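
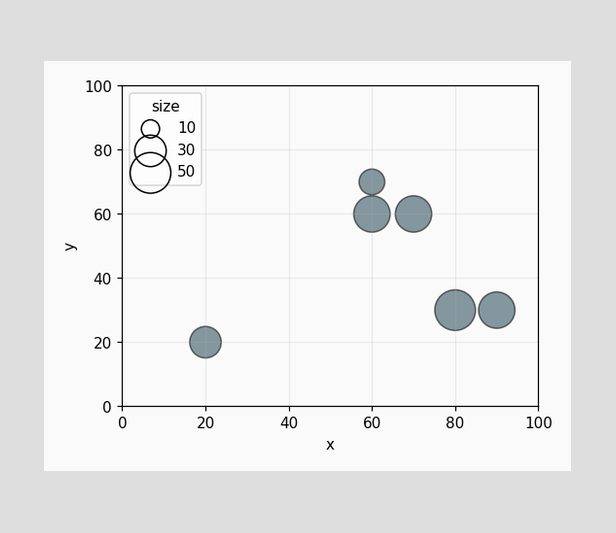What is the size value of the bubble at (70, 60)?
Matching the bubble at (70, 60) against the size legend gives 40.

40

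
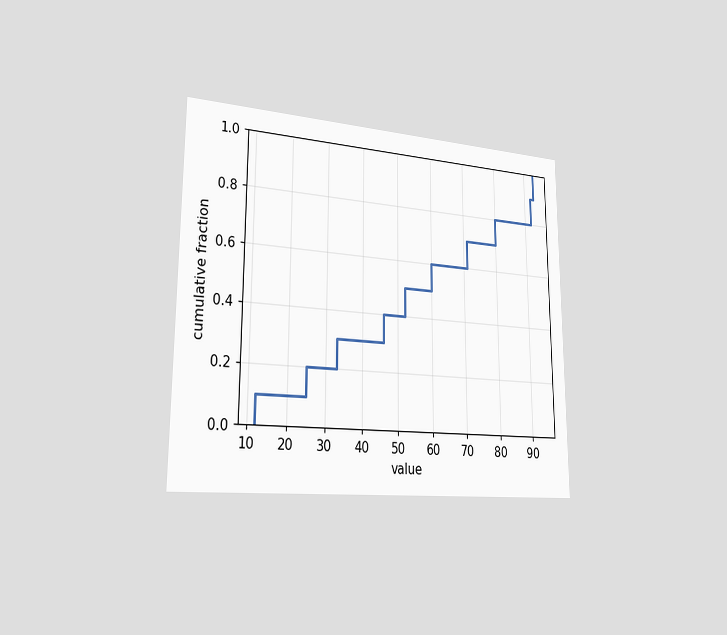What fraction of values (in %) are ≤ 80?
80%

The chart is viewed slightly from the left. At x=80 the ECDF step is at 80%.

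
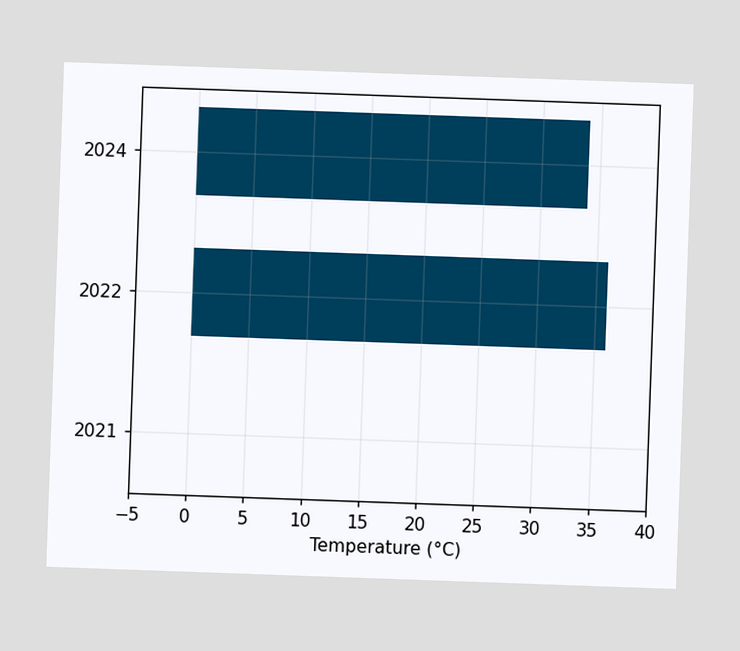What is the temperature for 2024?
34°C

The chart is tilted about 2° clockwise. Reading along the chart's x-axis, the 2024 bar reaches 34°C.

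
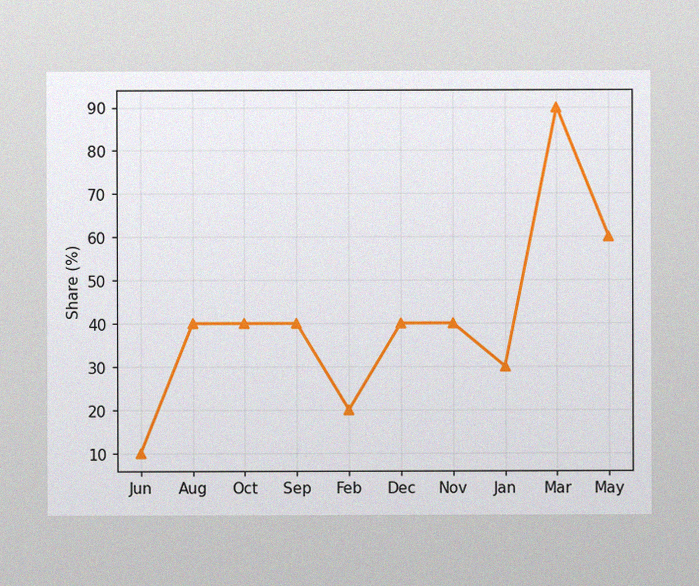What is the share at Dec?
The image has some photo noise and uneven lighting. At Dec, the line is at 40%.

40%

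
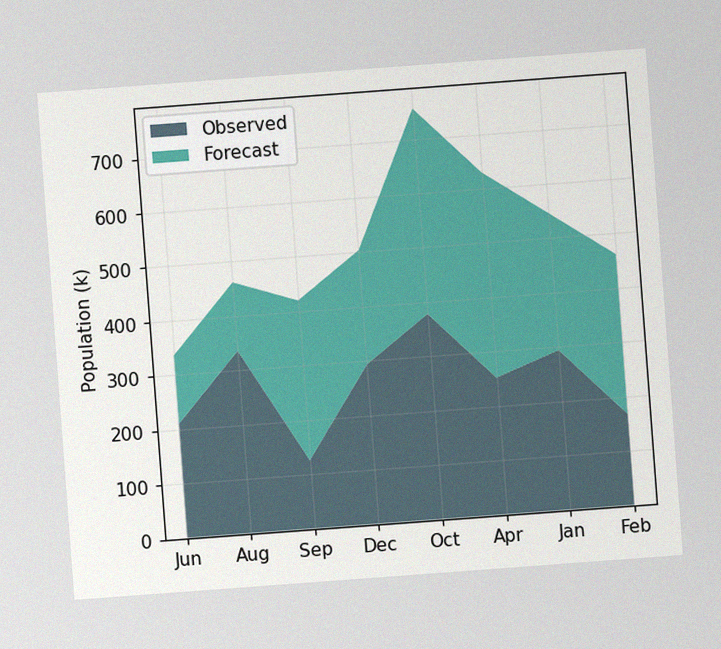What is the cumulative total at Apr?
The chart is tilted about 4° counter-clockwise, with some photo noise. The stacked total at Apr reaches 630k.

630k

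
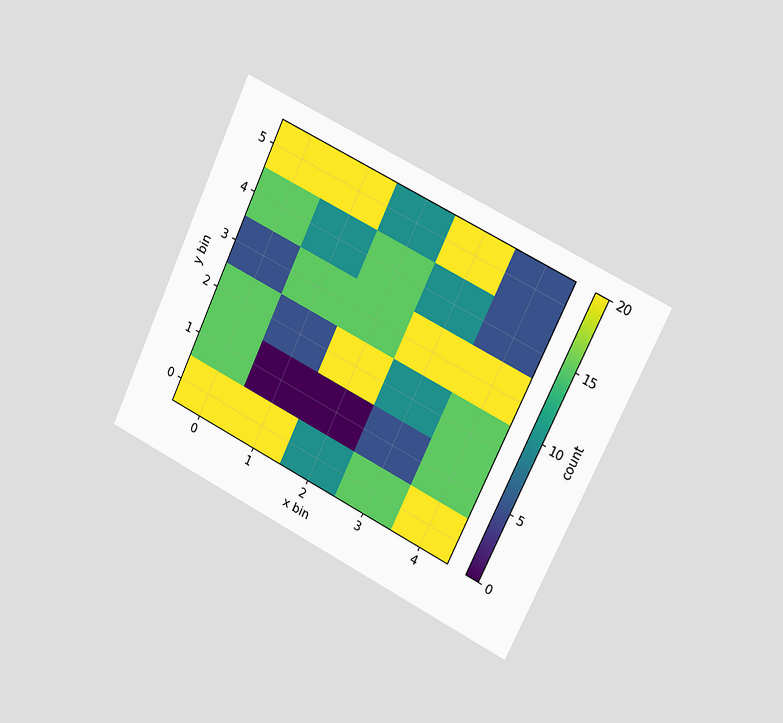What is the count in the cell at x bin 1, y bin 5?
20

The chart is tilted about 25° clockwise and viewed slightly from the right. Matching the cell (1, 5) against the colorbar gives 20.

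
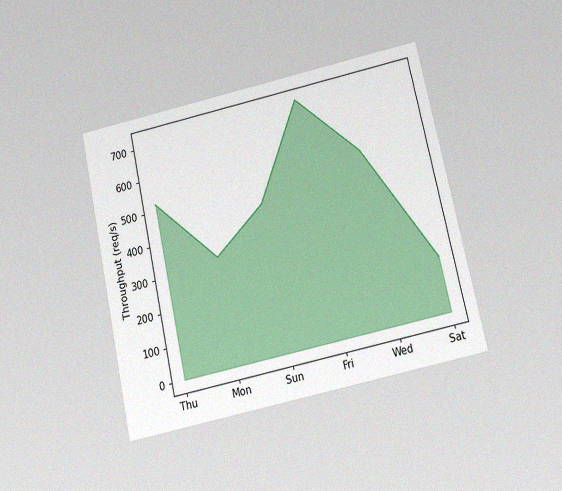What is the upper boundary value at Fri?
720req/s

The chart is tilted about 12° counter-clockwise and viewed slightly from below, with some photo noise. At Fri the upper boundary is at 720req/s.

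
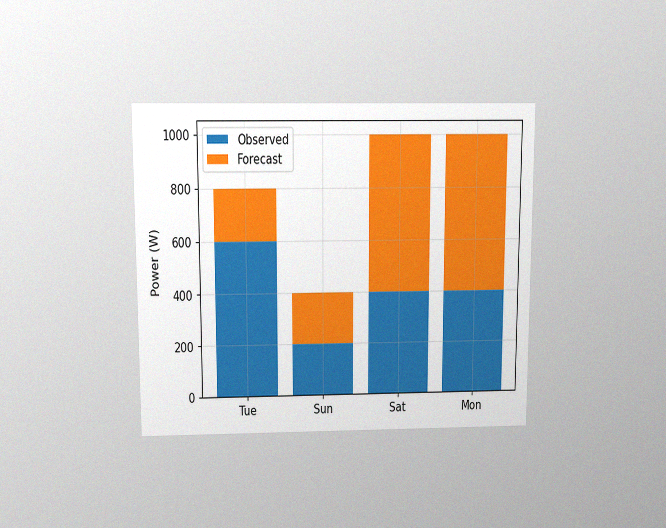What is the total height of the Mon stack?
The chart is viewed slightly from above, with some photo noise. The Mon stack's top reaches 1000W on the y-axis.

1000W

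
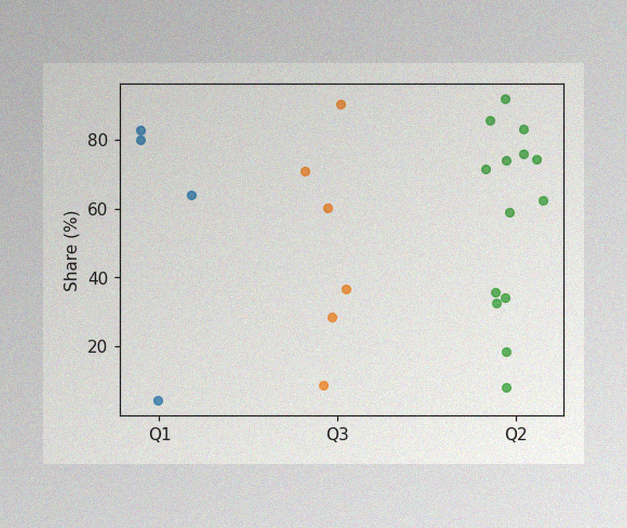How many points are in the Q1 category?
The image has some photo noise and uneven lighting. Counting the markers in the Q1 column gives 4.

4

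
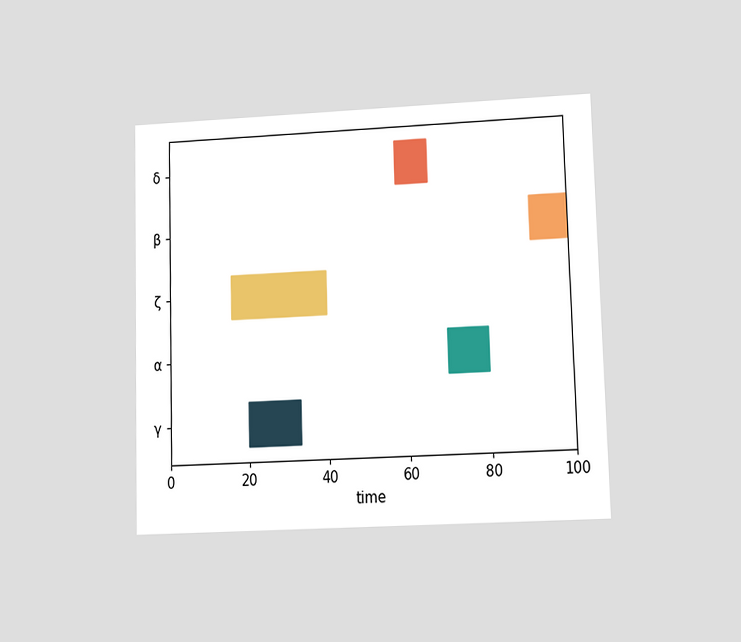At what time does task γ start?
20

The chart is viewed at a slight angle. The γ bar begins at t=20.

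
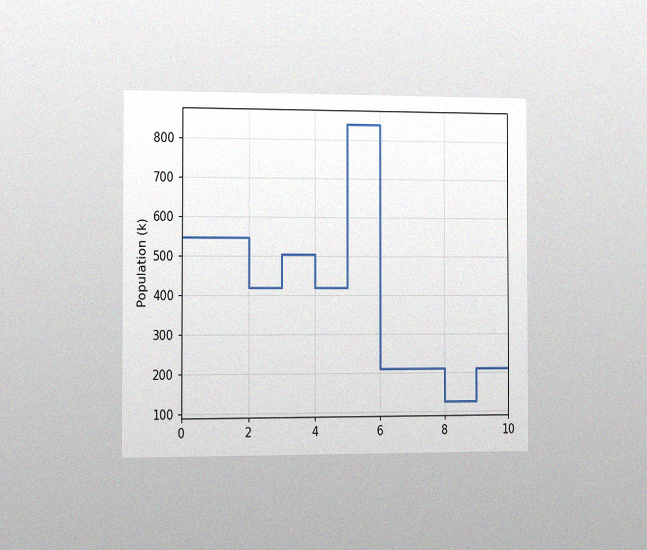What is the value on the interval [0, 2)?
546k

The chart is viewed slightly from the left, with some photo noise. On [0, 2) the step sits at 546k.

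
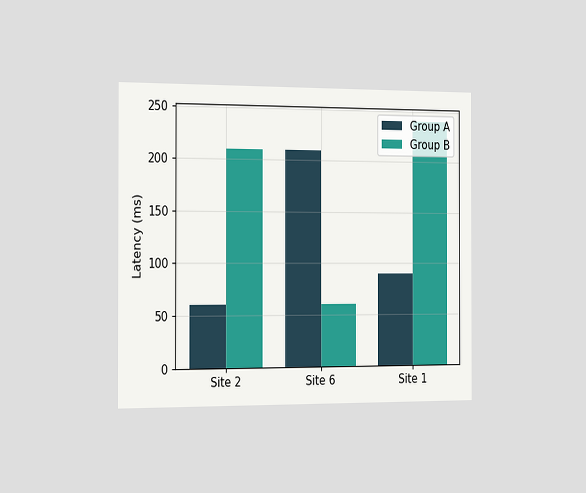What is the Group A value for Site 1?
90ms

The chart is viewed slightly from the left. The Group A bar at Site 1 reaches 90ms on the y-axis.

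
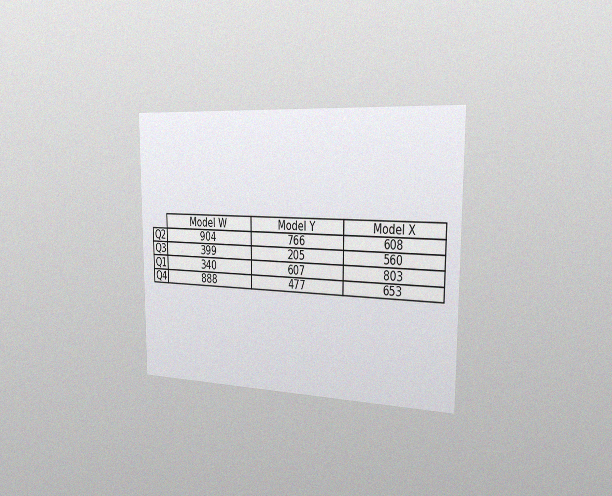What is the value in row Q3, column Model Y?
The chart is viewed slightly from the right, with some photo noise. The (Q3, Model Y) cell reads 205.

205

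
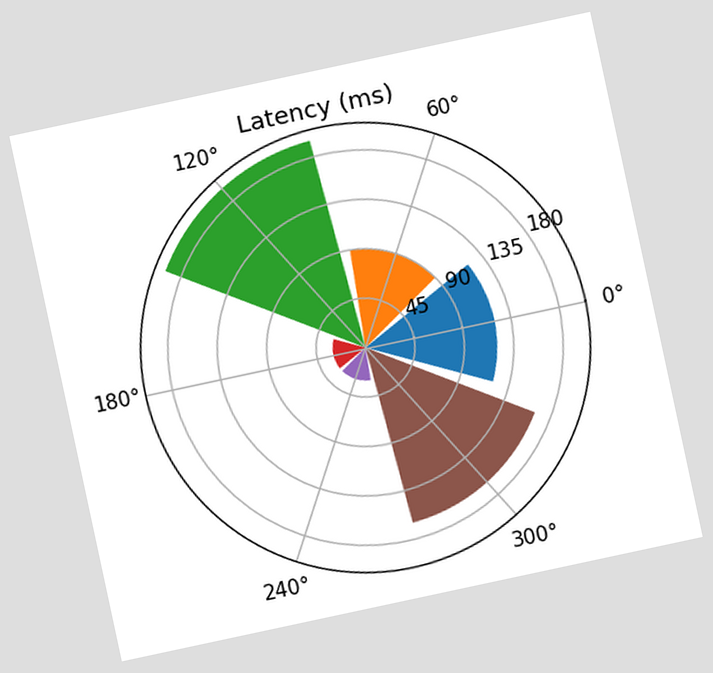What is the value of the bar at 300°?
165ms

The chart is tilted about 12° counter-clockwise. The bar at 300° reaches 165ms on the radial axis.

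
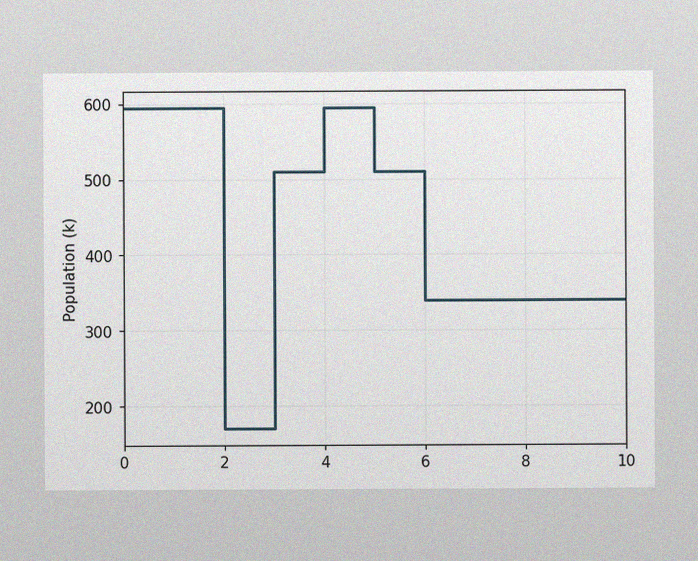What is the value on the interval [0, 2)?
595k

The image has some photo noise and uneven lighting. On [0, 2) the step sits at 595k.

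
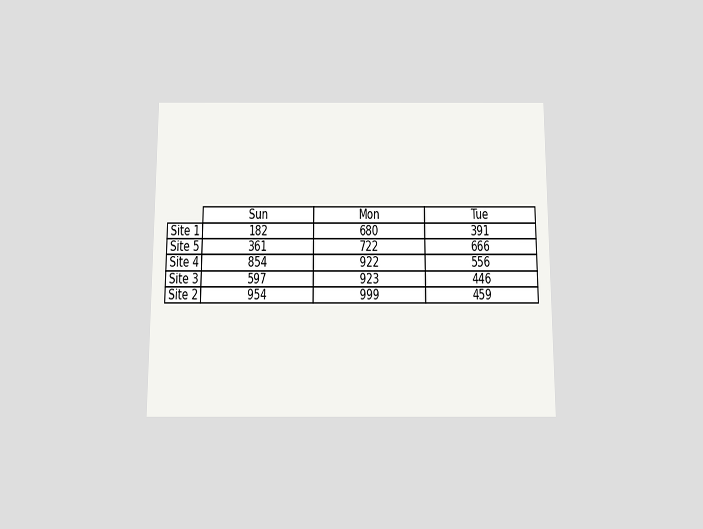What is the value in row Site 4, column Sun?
854

The chart is viewed slightly from below. The (Site 4, Sun) cell reads 854.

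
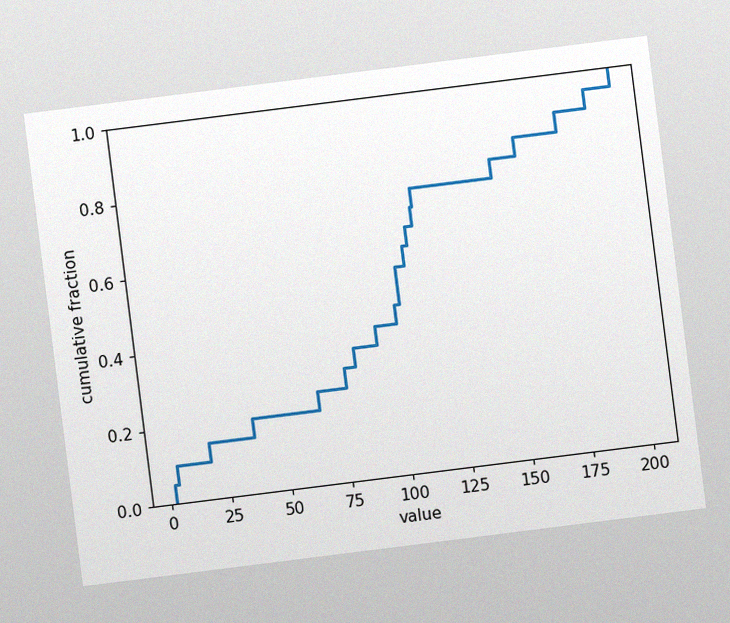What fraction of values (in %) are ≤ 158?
The chart is tilted about 7° counter-clockwise, with some photo noise. At x=158 the ECDF step is at 85%.

85%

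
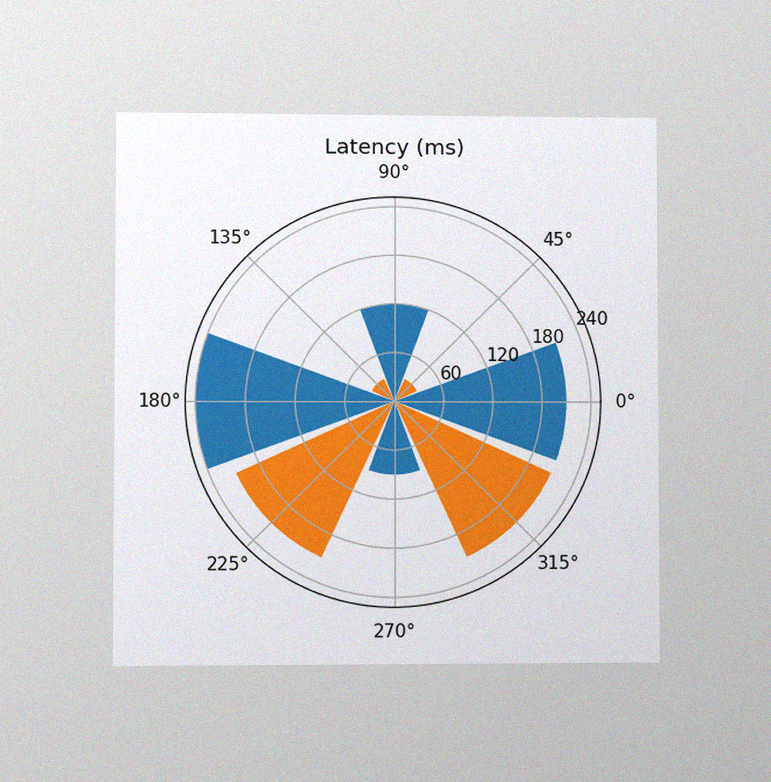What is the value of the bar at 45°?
30ms

The chart is viewed at a slight angle, with some photo noise. The bar at 45° reaches 30ms on the radial axis.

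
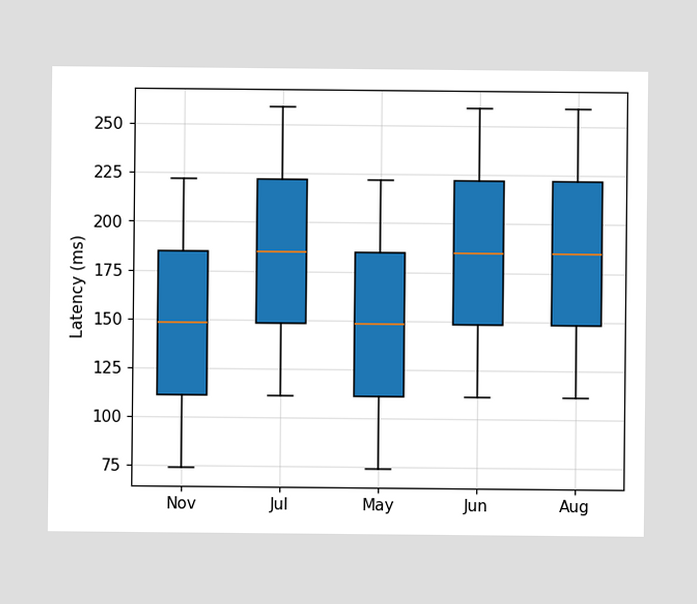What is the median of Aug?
The median line in the Aug box sits at 185ms.

185ms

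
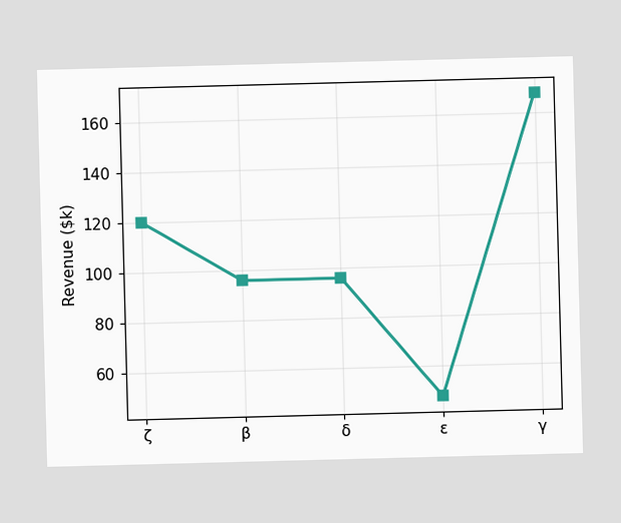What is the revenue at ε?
$48k

At ε, the line is at $48k.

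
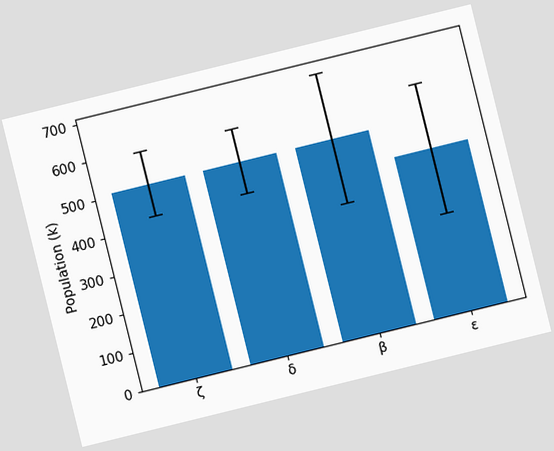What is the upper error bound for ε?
595k

The chart is tilted about 14° counter-clockwise. The ε bar's upper whisker reaches 595k.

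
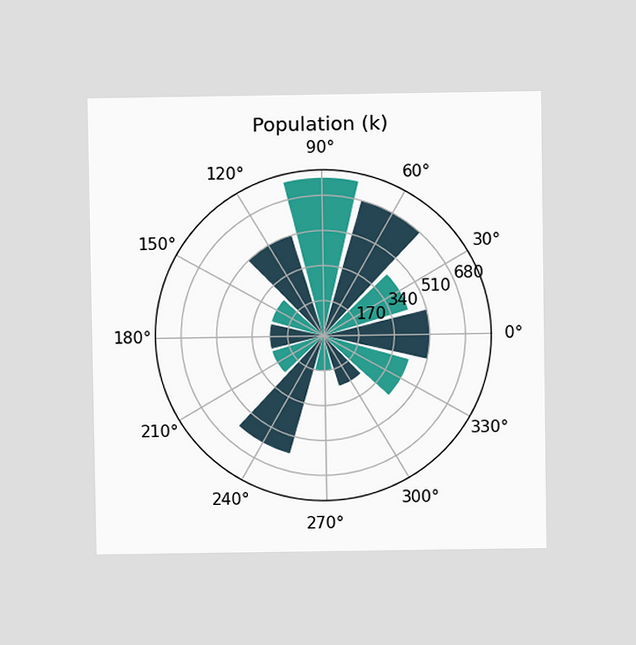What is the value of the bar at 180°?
The chart is viewed at a slight angle. The bar at 180° reaches 255k on the radial axis.

255k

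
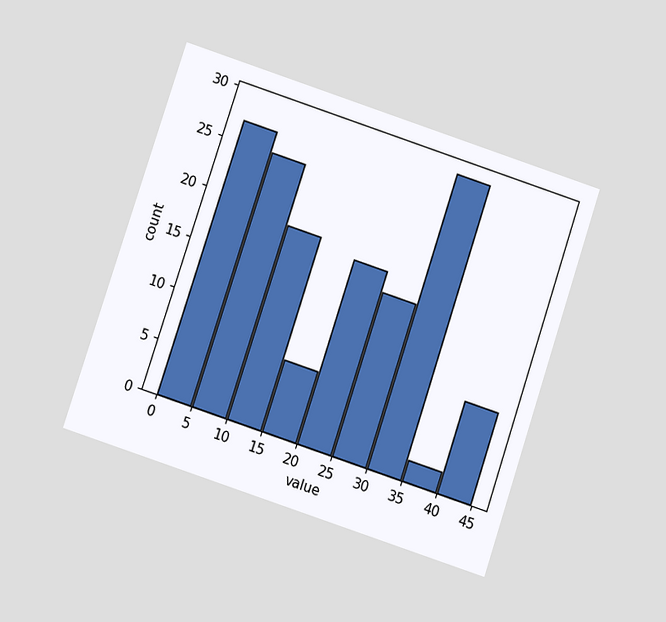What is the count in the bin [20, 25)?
The chart is tilted about 18° clockwise and viewed at a slight angle. The [20, 25) bin has height 18.

18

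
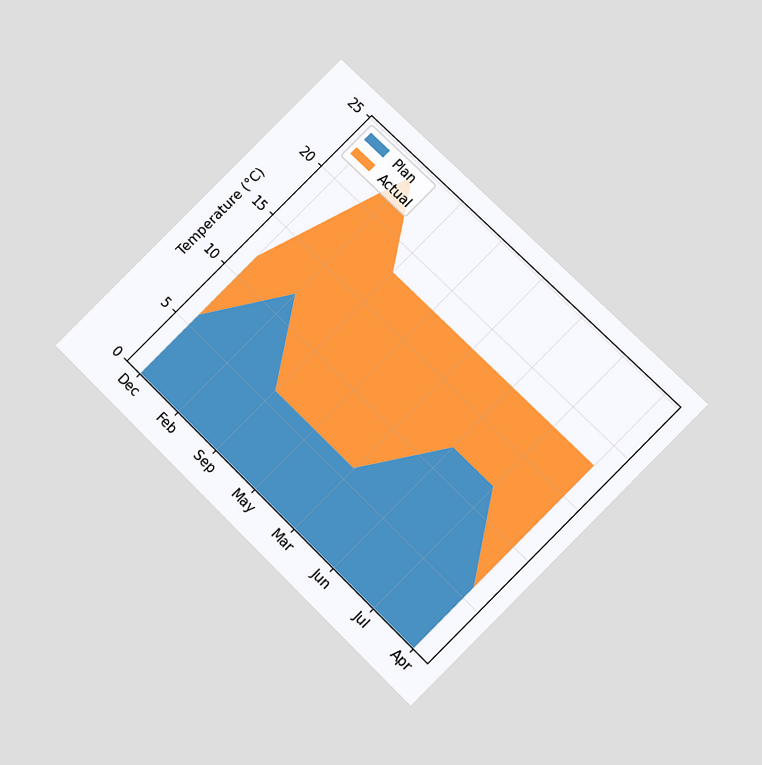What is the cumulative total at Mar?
The chart is tilted about 45° clockwise and viewed at a slight angle. The stacked total at Mar reaches 18°C.

18°C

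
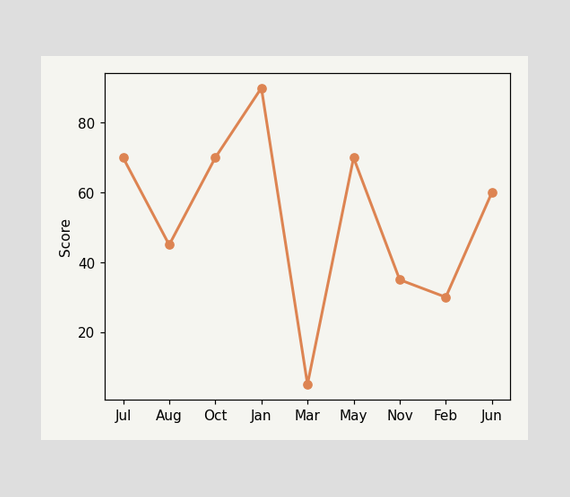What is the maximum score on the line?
The highest point is at Jan, and reading across to the y-axis gives 90.

90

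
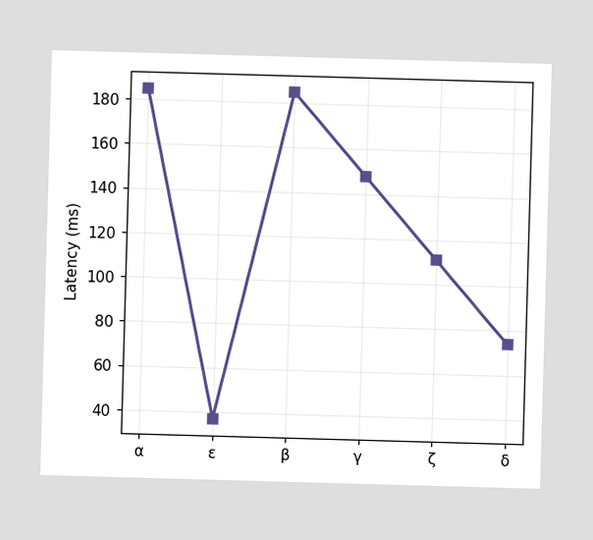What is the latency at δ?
74ms

At δ, the line is at 74ms.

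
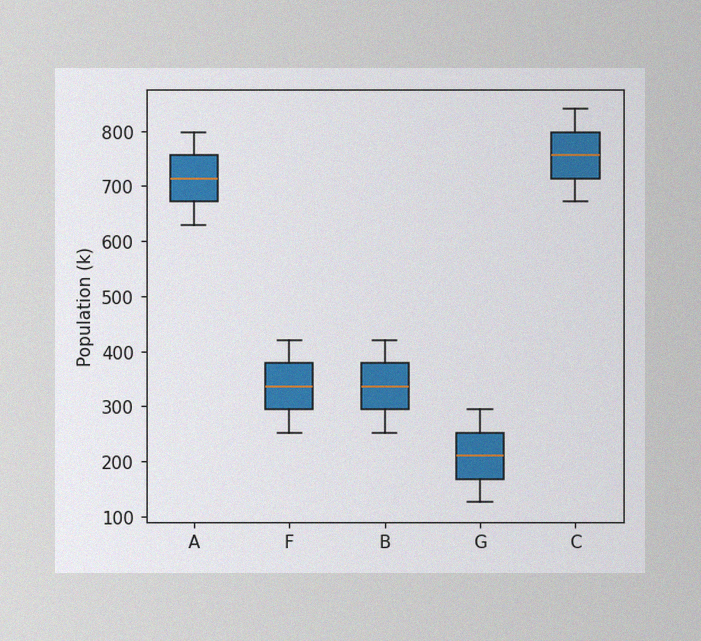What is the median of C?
756k

The image has some photo noise and uneven lighting. The median line in the C box sits at 756k.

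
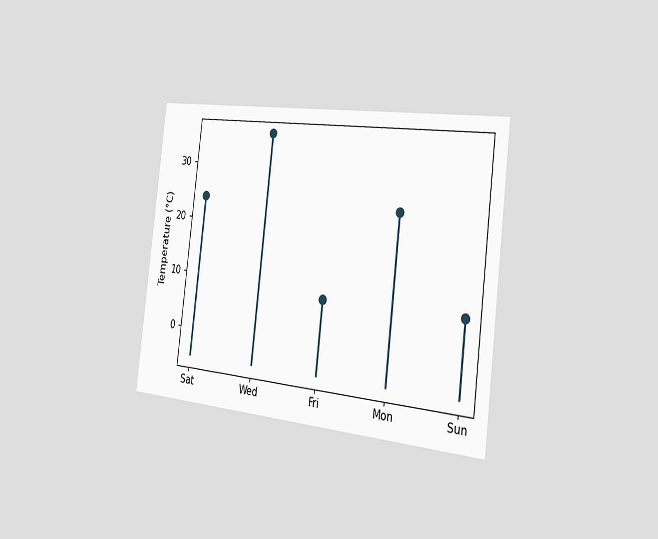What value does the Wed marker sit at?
36°C

The chart is tilted about 7° clockwise and viewed slightly from the right. The Wed marker sits at 36°C.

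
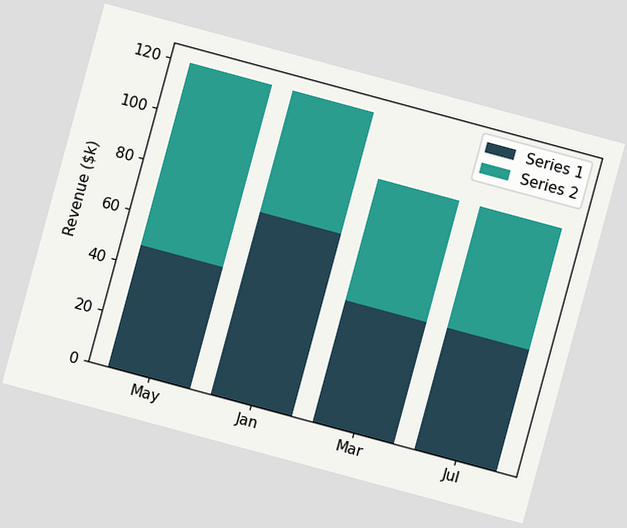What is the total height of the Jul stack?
$96k

The chart is tilted about 15° clockwise. The Jul stack's top reaches $96k on the y-axis.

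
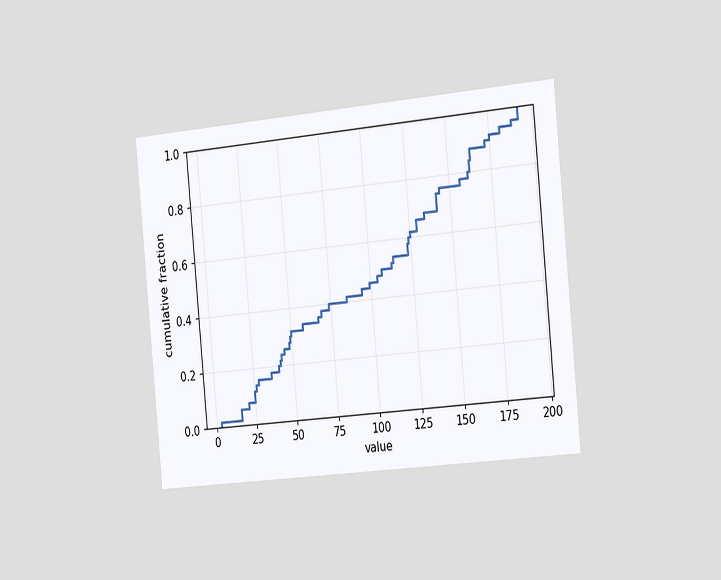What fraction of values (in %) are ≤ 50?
32%

The chart is tilted about 5° counter-clockwise and viewed slightly from the right. At x=50 the ECDF step is at 32%.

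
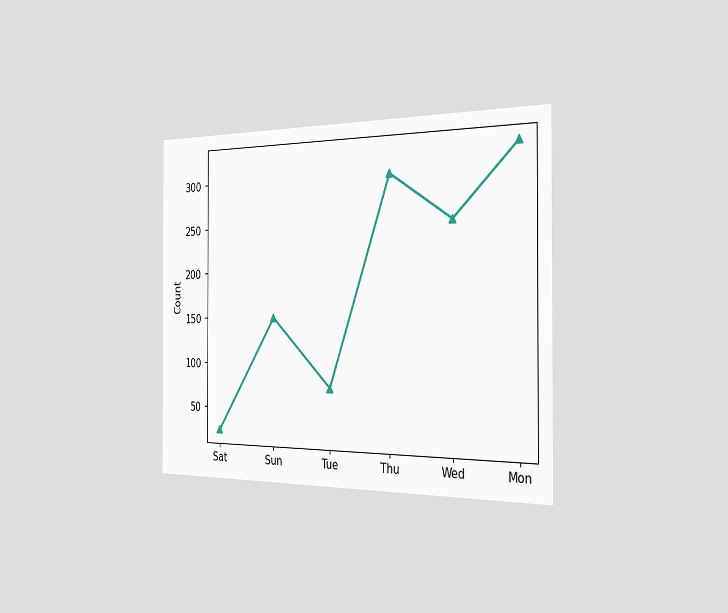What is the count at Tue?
75

The chart is viewed slightly from the right. At Tue, the line is at 75.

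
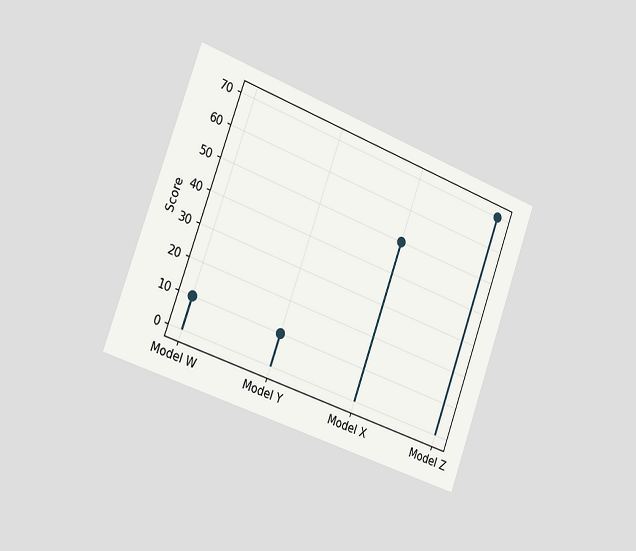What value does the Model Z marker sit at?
70

The chart is tilted about 20° clockwise and viewed slightly from the left. The Model Z marker sits at 70.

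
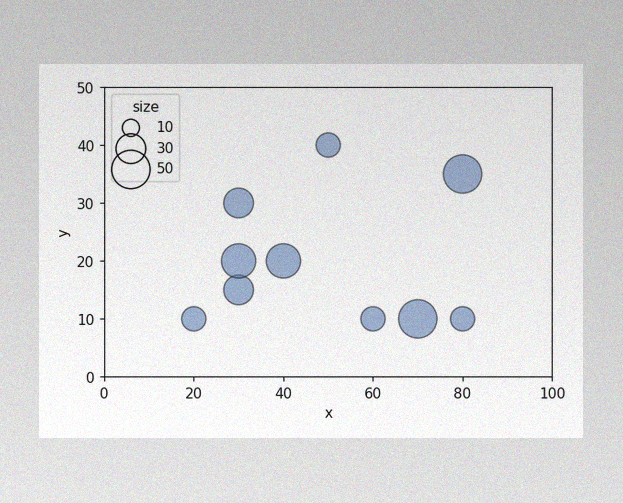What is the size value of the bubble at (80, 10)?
20

The image has some photo noise and uneven lighting. Matching the bubble at (80, 10) against the size legend gives 20.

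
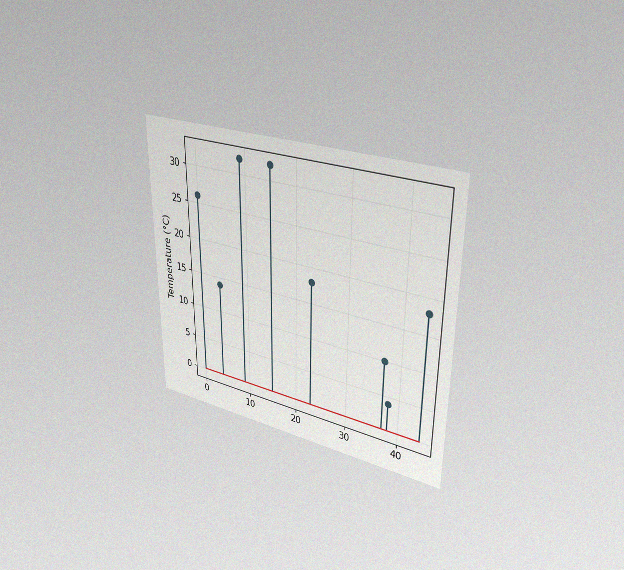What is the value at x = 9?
32°C

The chart is viewed at a slight angle, with some photo noise. The stem at x=9 reaches 32°C.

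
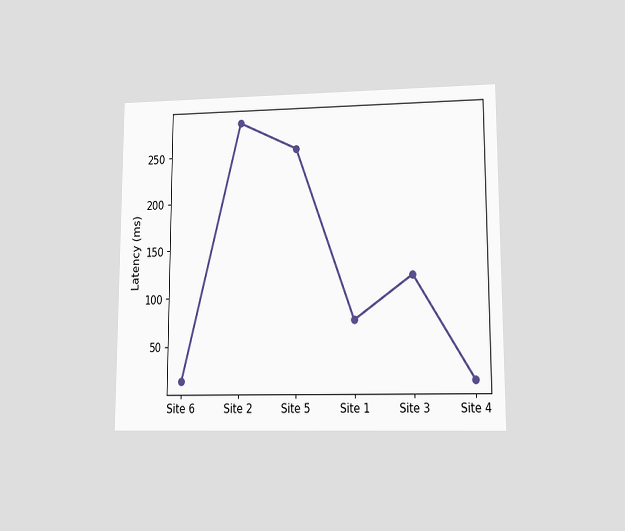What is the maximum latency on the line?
The chart is viewed at a slight angle. The highest point is at Site 2, and reading across to the y-axis gives 285ms.

285ms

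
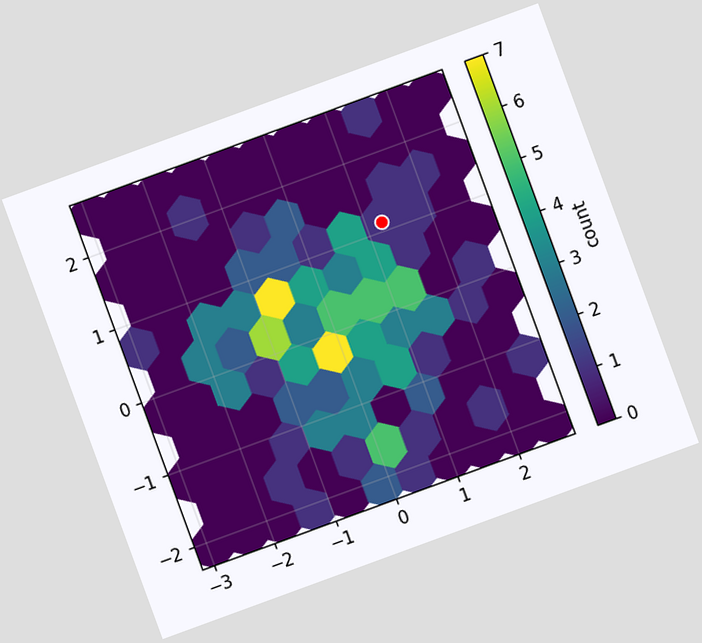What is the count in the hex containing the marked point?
The chart is tilted about 20° counter-clockwise. The marked hex reads 1 on the colorbar.

1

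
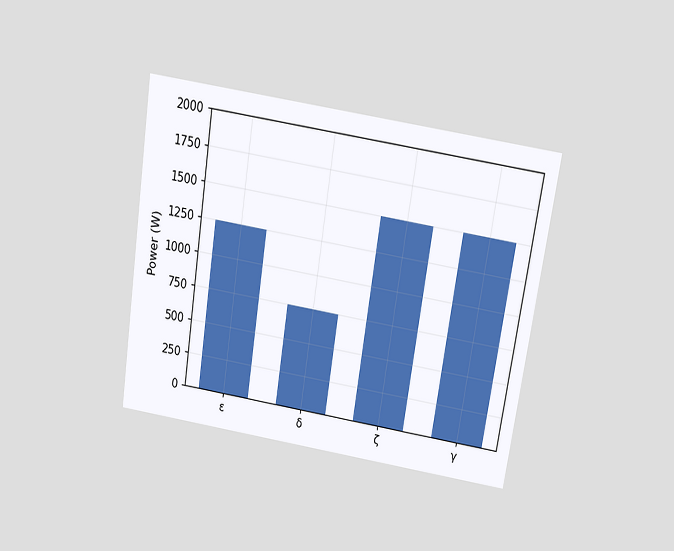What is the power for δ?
The chart is tilted about 9° clockwise and viewed slightly from above. Reading along the chart's y-axis, the δ bar reaches 750W.

750W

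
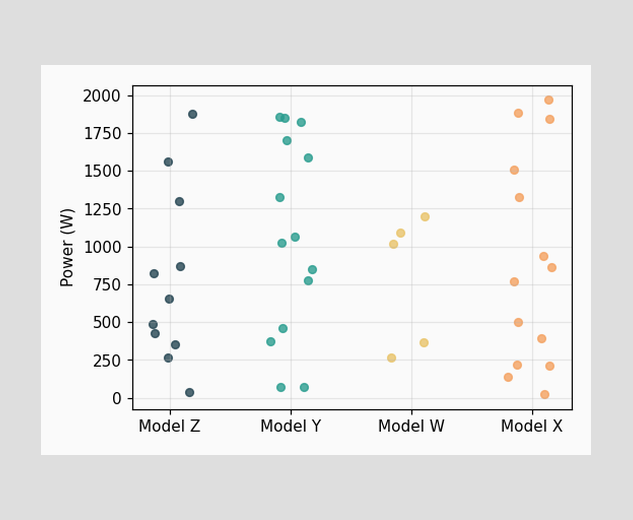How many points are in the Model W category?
5

Counting the markers in the Model W column gives 5.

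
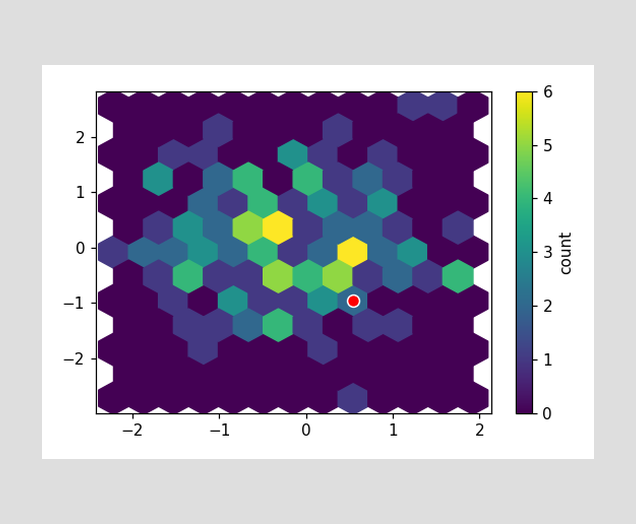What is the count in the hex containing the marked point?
The marked hex reads 2 on the colorbar.

2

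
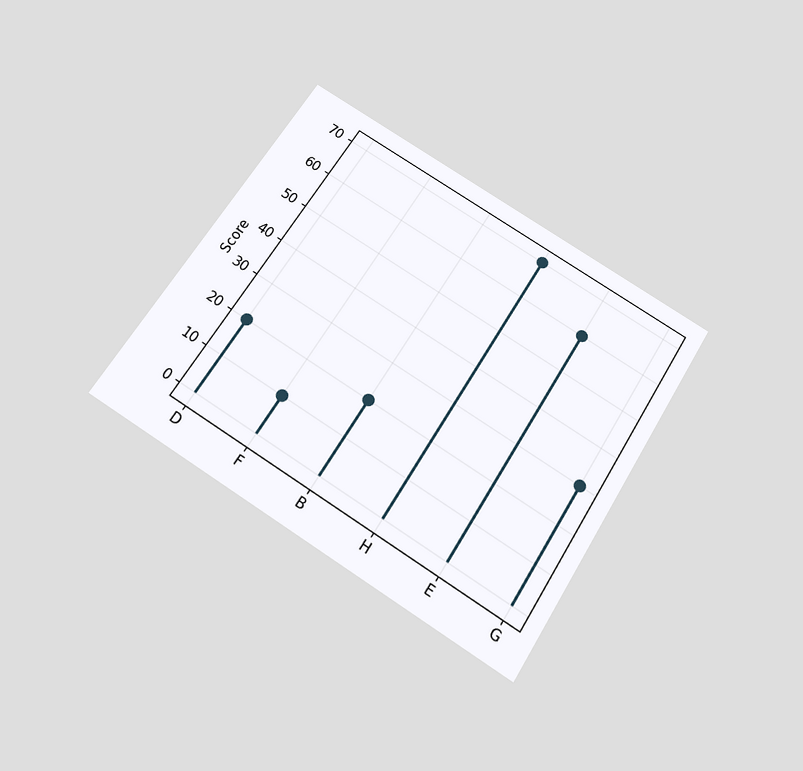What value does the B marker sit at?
20

The chart is tilted about 32° clockwise and viewed slightly from below. The B marker sits at 20.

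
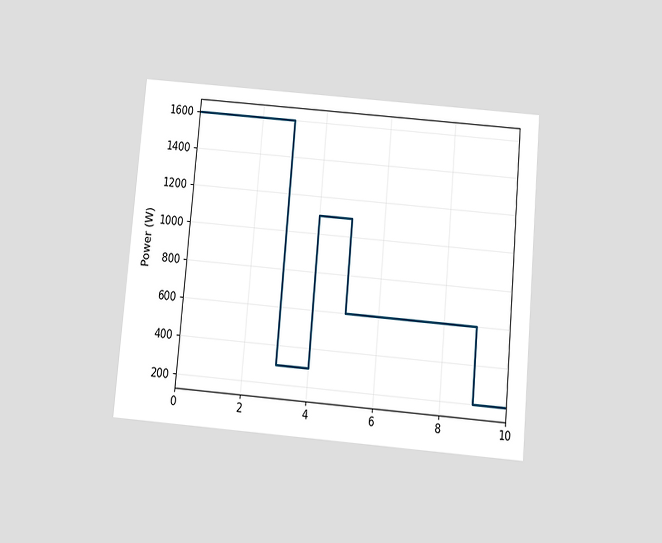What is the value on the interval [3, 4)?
300W

The chart is tilted about 5° clockwise and viewed slightly from below. On [3, 4) the step sits at 300W.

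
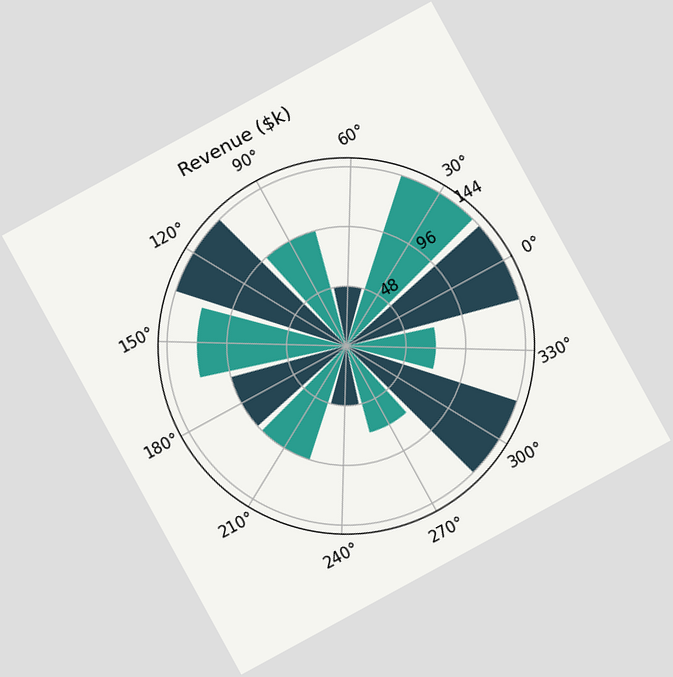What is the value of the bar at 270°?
The chart is tilted about 29° counter-clockwise. The bar at 270° reaches $72k on the radial axis.

$72k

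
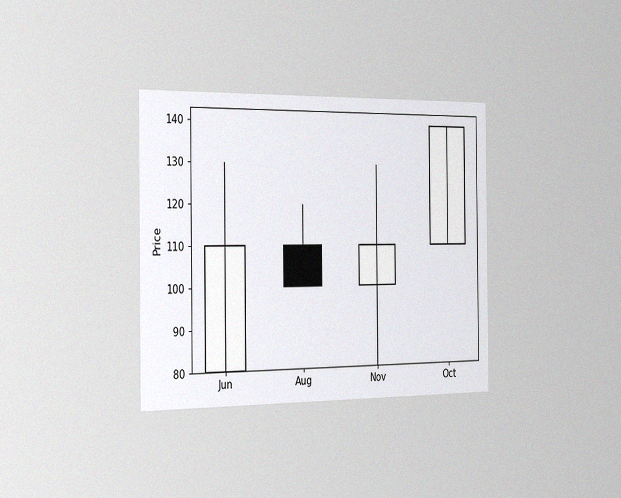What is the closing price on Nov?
The chart is viewed slightly from the left, with some photo noise. The Nov candle closes at 110.

110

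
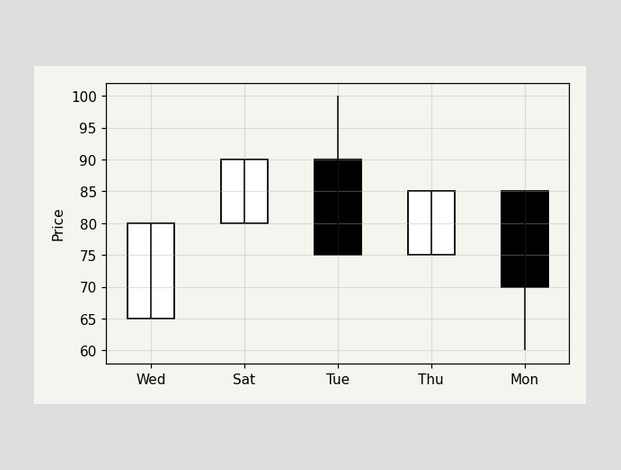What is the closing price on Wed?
80

The Wed candle closes at 80.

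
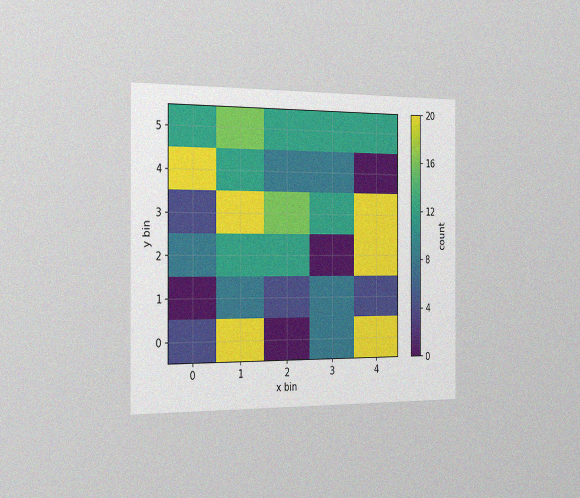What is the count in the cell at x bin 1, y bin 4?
12

The chart is viewed slightly from the left, with some photo noise. Matching the cell (1, 4) against the colorbar gives 12.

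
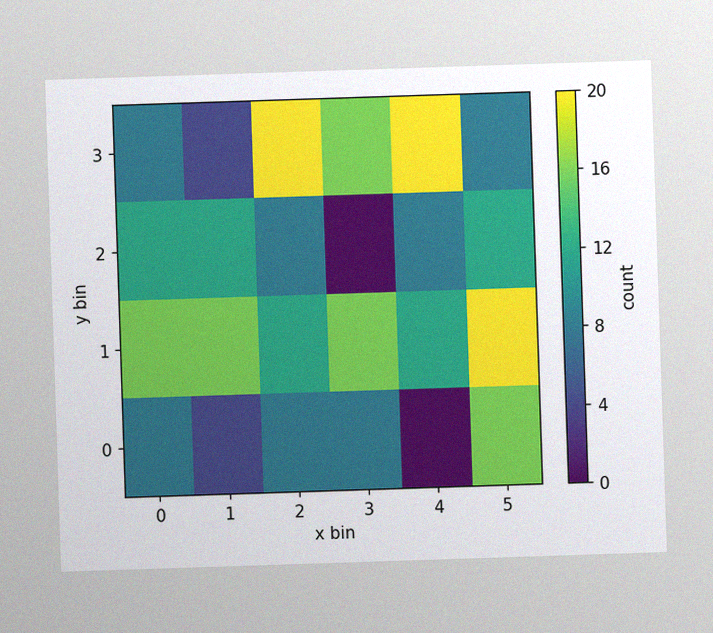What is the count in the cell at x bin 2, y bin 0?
The image has some photo noise and uneven lighting. Matching the cell (2, 0) against the colorbar gives 8.

8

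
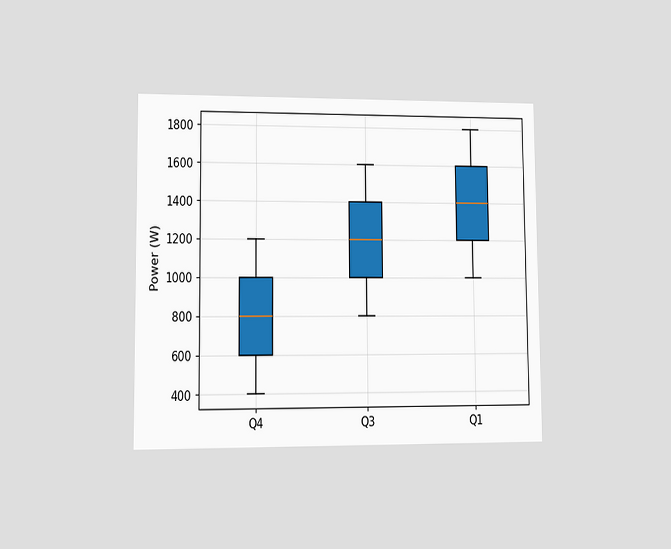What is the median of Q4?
The chart is viewed at a slight angle. The median line in the Q4 box sits at 800W.

800W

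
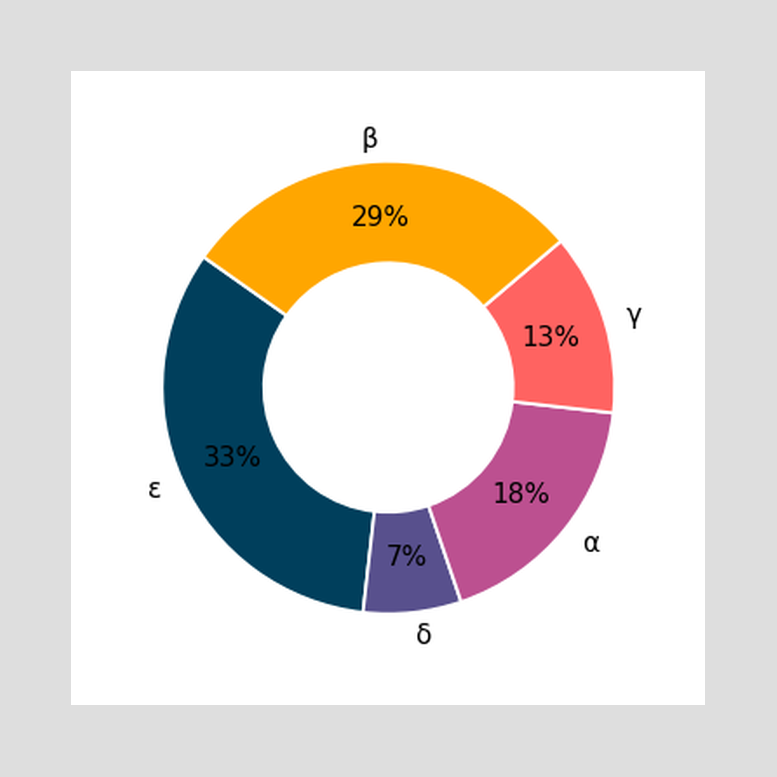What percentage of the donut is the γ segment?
The γ segment takes up 13% of the ring.

13%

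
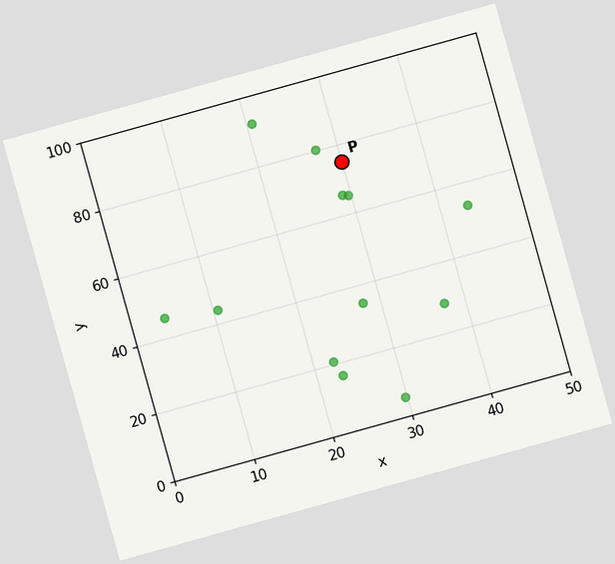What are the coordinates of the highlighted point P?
(30, 75)

The chart is tilted about 16° counter-clockwise. Following the gridlines from P to each axis, P sits at (30, 75).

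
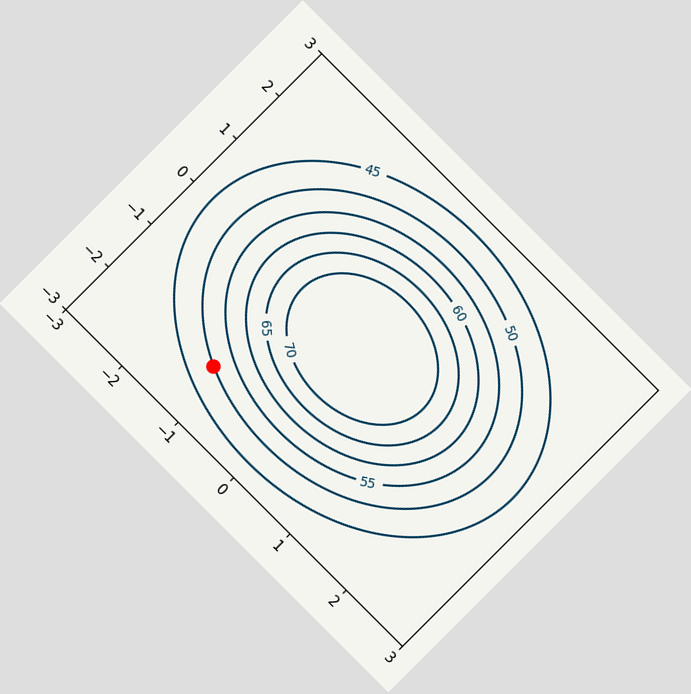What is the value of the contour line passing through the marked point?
The chart is tilted about 45° clockwise. The marked point sits on the contour labelled 50.

50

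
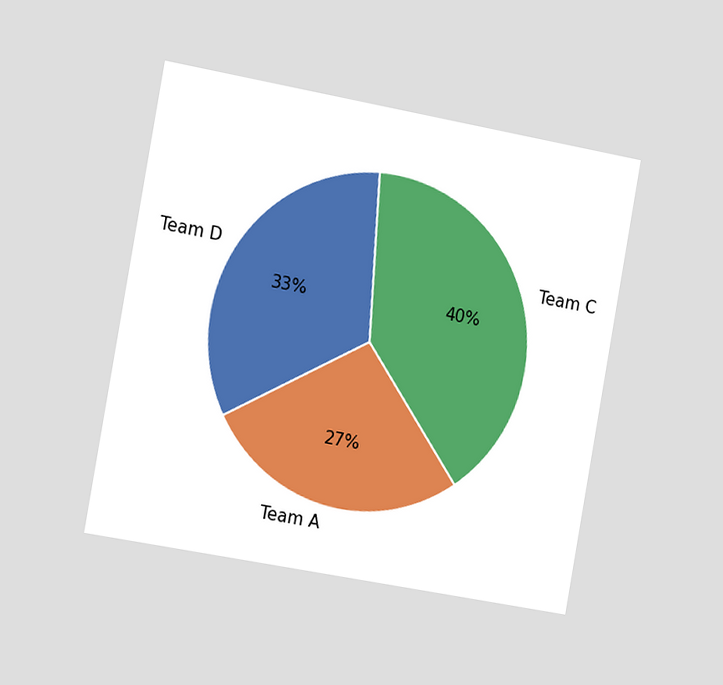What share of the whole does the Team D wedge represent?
33%

The chart is tilted about 10° clockwise and viewed slightly from the left. The Team D slice takes up 33% of the pie.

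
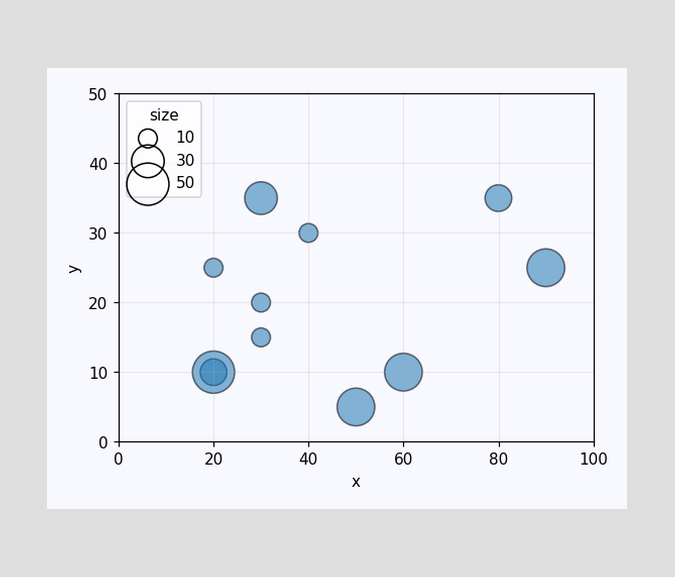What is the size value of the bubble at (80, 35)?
Matching the bubble at (80, 35) against the size legend gives 20.

20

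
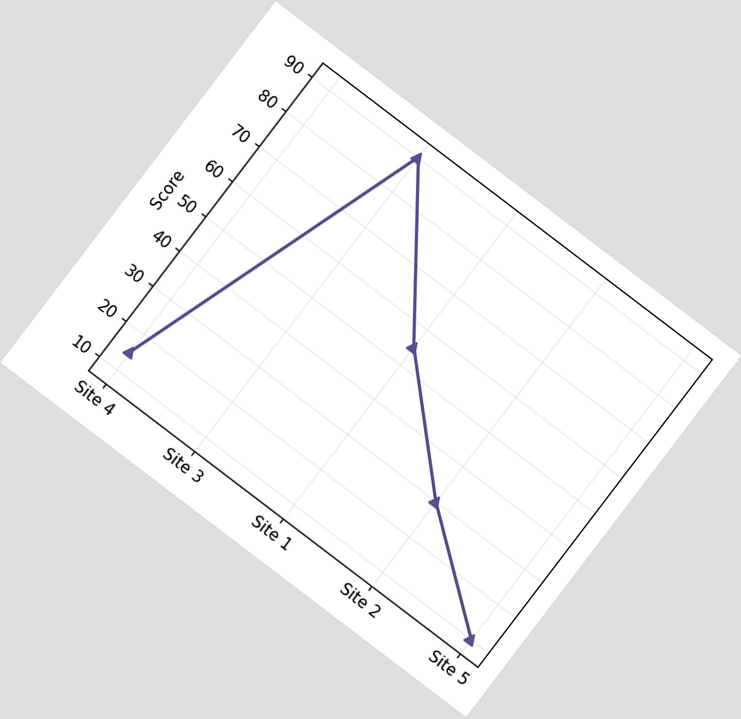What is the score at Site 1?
The chart is tilted about 37° clockwise. At Site 1, the line is at 55.

55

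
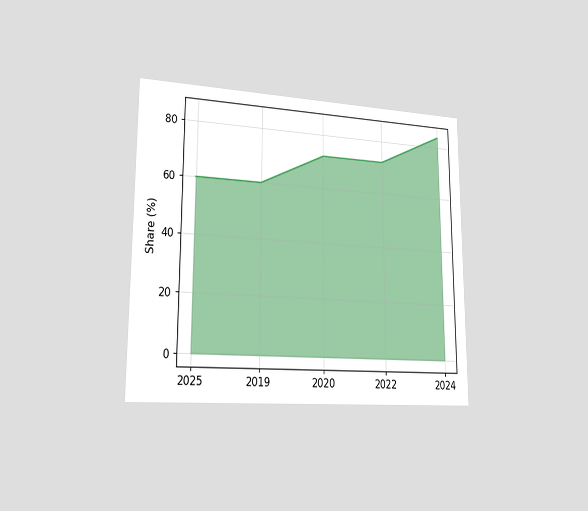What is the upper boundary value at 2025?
60%

The chart is viewed slightly from the left. At 2025 the upper boundary is at 60%.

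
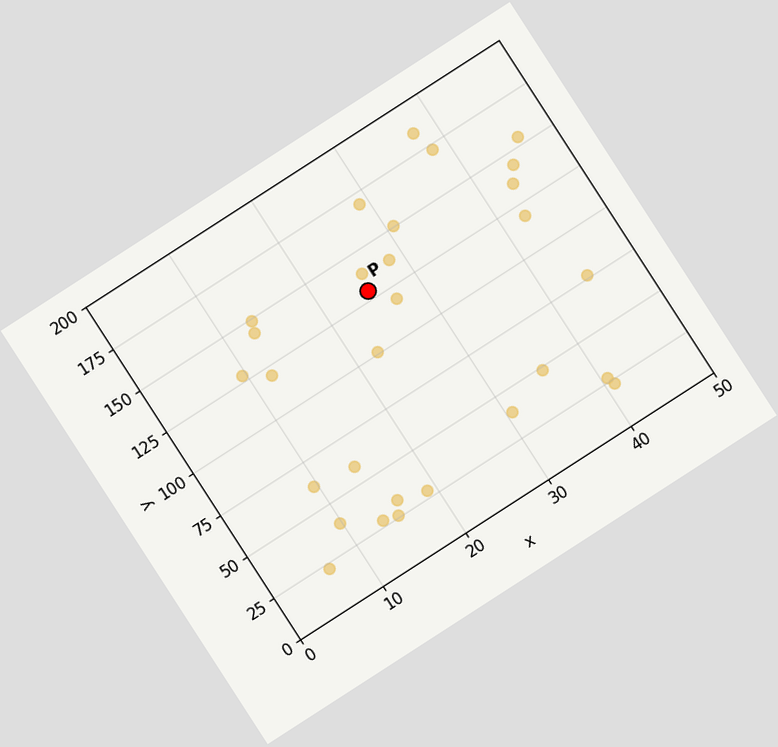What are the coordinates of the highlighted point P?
(25, 130)

The chart is tilted about 33° counter-clockwise. Following the gridlines from P to each axis, P sits at (25, 130).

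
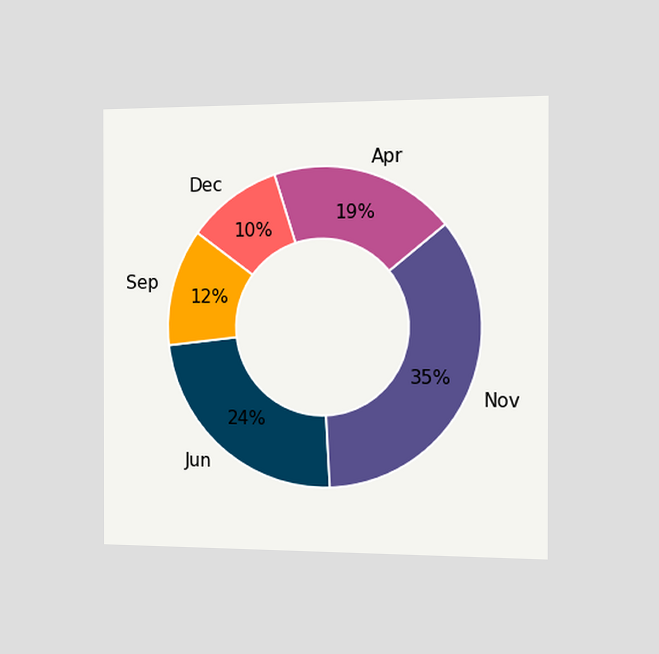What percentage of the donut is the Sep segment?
The chart is viewed slightly from the right. The Sep segment takes up 12% of the ring.

12%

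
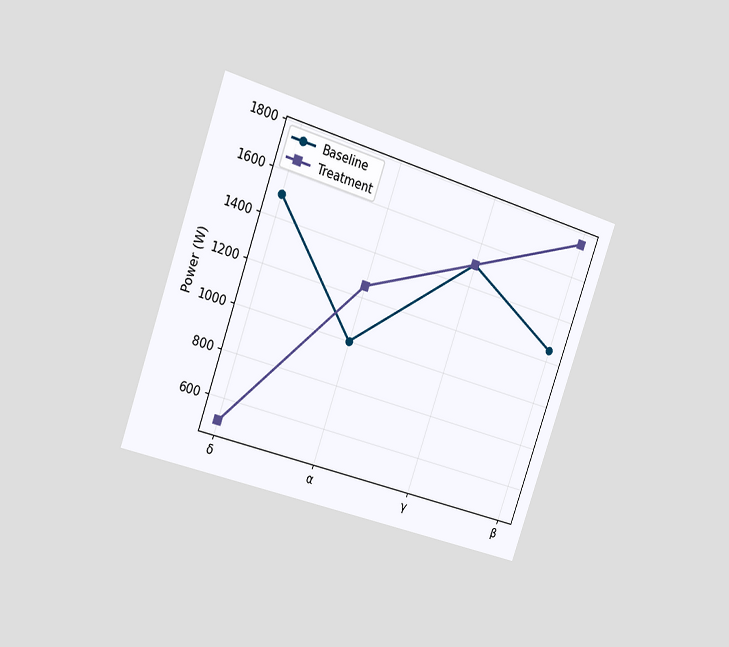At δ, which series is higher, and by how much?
The chart is tilted about 19° clockwise and viewed slightly from the left. At δ, Baseline sits above the other line by 1000W.

Baseline, by 1000W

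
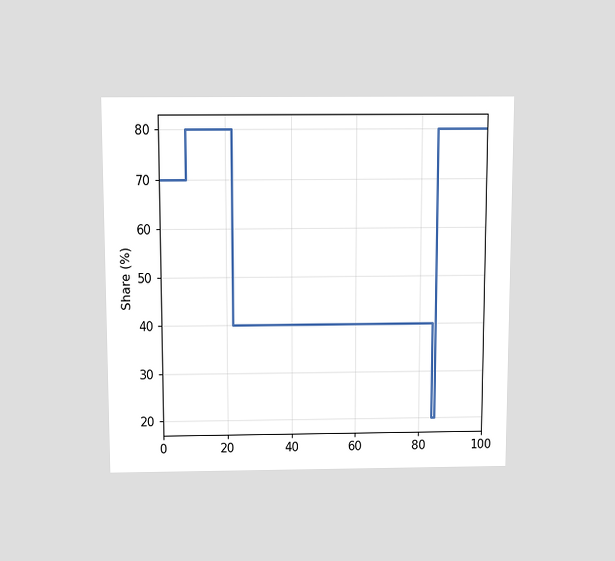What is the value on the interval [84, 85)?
20%

The chart is viewed slightly from above. On [84, 85) the step sits at 20%.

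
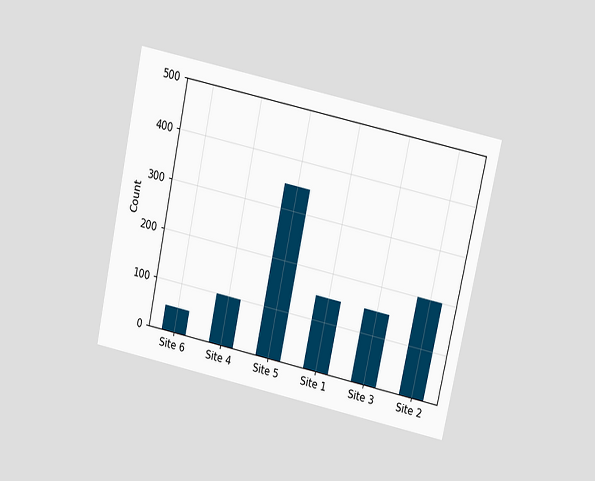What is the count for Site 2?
The chart is tilted about 12° clockwise and viewed at a slight angle. Reading along the chart's y-axis, the Site 2 bar reaches 200.

200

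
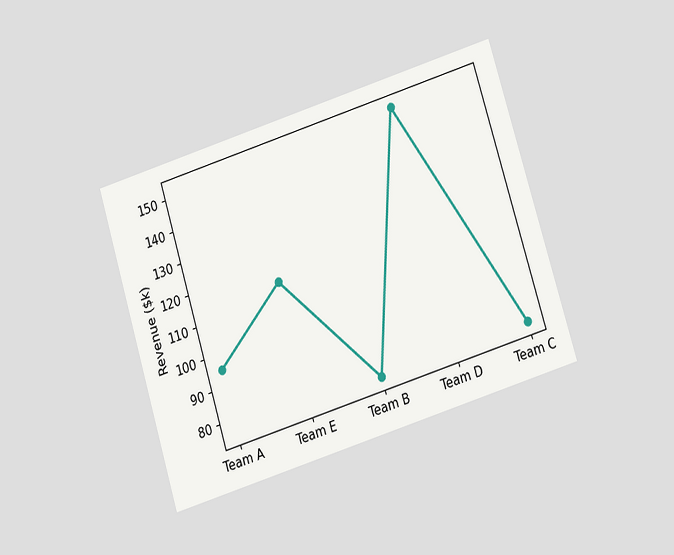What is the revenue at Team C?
The chart is tilted about 17° counter-clockwise and viewed at a slight angle. At Team C, the line is at $76k.

$76k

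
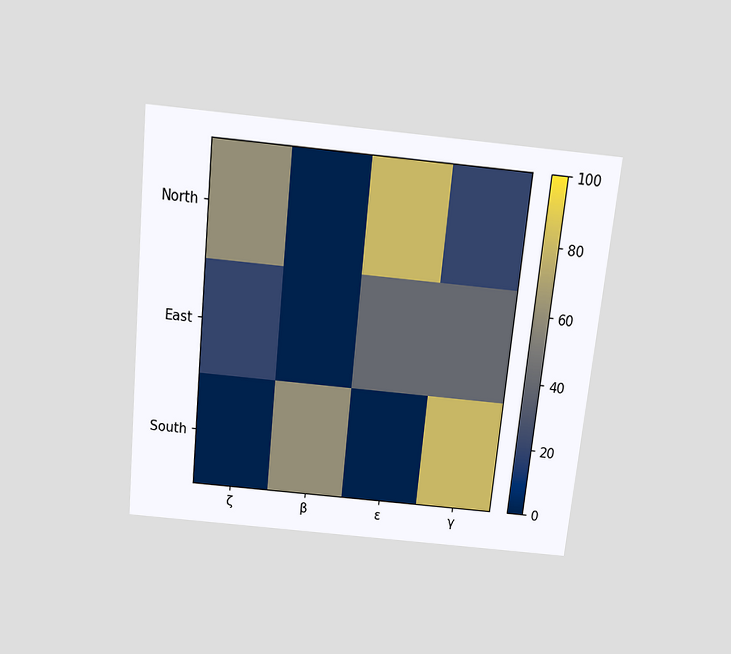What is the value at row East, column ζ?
The chart is tilted about 6° clockwise and viewed slightly from above. Matching cell (East, ζ) against the colorbar gives 20.

20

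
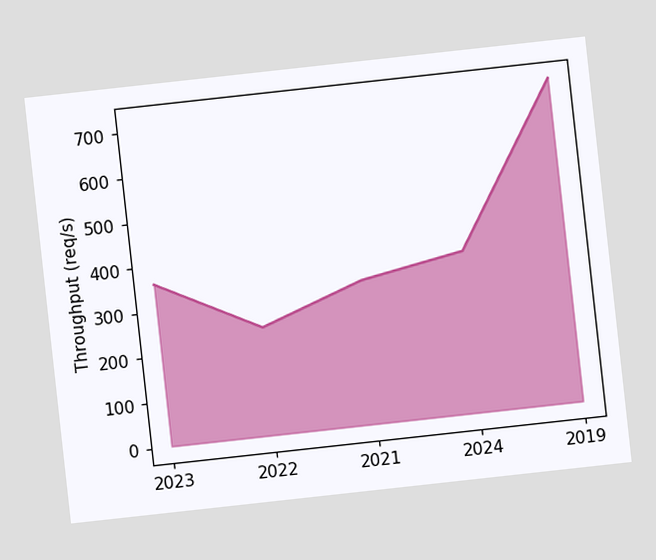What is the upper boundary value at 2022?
The chart is tilted about 6° counter-clockwise. At 2022 the upper boundary is at 240req/s.

240req/s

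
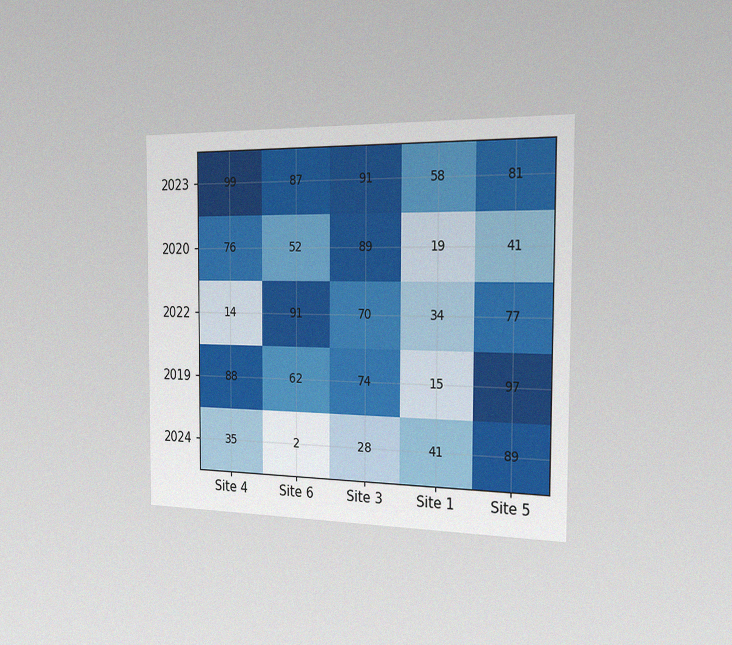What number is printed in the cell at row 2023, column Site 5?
The chart is viewed slightly from the right, with some photo noise. The (2023, Site 5) cell reads 81.

81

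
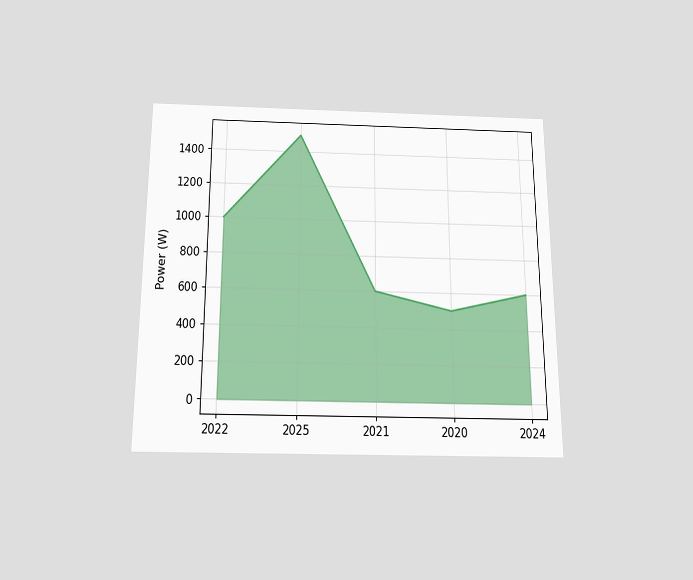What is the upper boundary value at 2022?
1000W

The chart is viewed slightly from below. At 2022 the upper boundary is at 1000W.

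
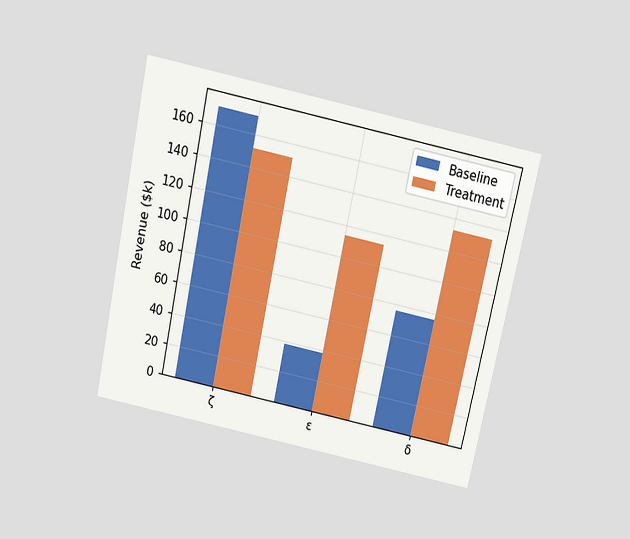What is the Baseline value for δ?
$76k

The chart is tilted about 12° clockwise and viewed slightly from above. The Baseline bar at δ reaches $76k on the y-axis.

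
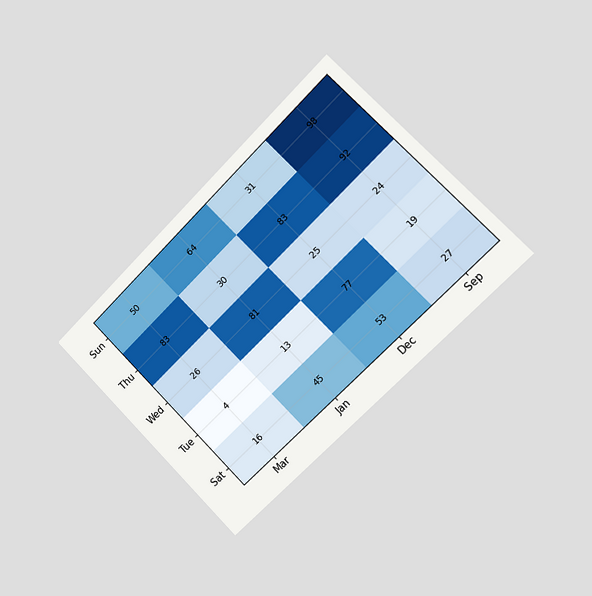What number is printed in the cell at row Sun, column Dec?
31

The chart is tilted about 45° counter-clockwise and viewed slightly from the right. The (Sun, Dec) cell reads 31.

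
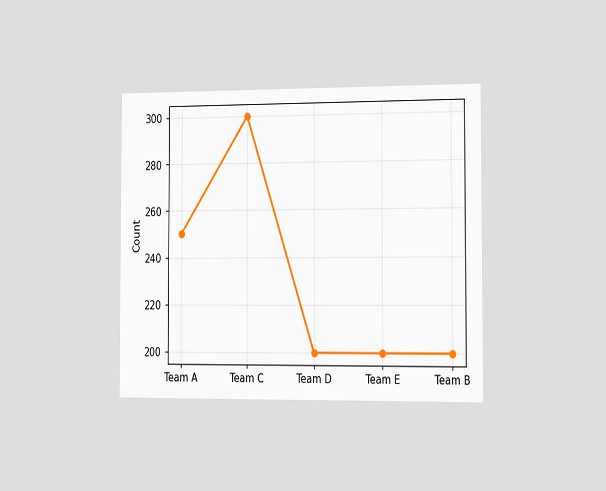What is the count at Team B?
200

The chart is viewed slightly from the right. At Team B, the line is at 200.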